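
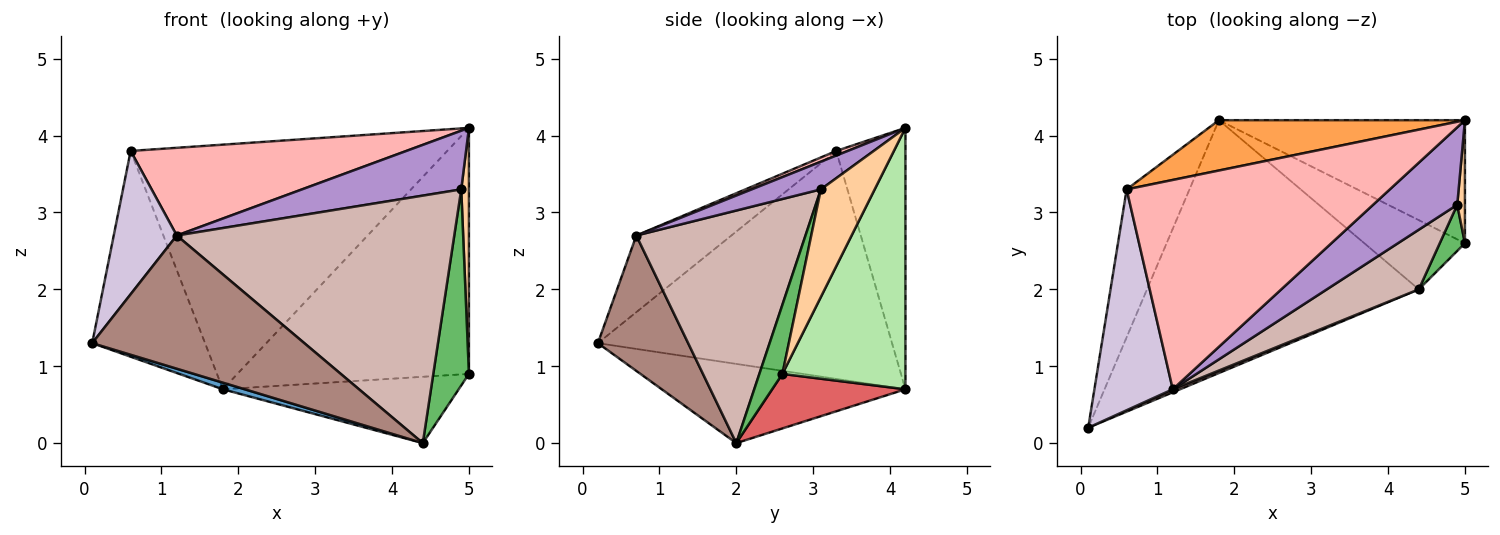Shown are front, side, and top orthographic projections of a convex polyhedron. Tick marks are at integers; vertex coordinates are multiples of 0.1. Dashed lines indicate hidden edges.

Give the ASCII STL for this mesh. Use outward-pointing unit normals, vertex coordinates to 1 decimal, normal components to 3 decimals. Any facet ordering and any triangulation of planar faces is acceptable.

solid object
 facet normal -0.280 -0.025 -0.960
  outer loop
   vertex 4.4 2.0 0.0
   vertex 0.1 0.2 1.3
   vertex 1.8 4.2 0.7
  endloop
 endfacet
 facet normal -0.904 0.347 -0.249
  outer loop
   vertex 0.6 3.3 3.8
   vertex 1.8 4.2 0.7
   vertex 0.1 0.2 1.3
  endloop
 endfacet
 facet normal -0.209 0.958 0.197
  outer loop
   vertex 0.6 3.3 3.8
   vertex 5.0 4.2 4.1
   vertex 1.8 4.2 0.7
  endloop
 endfacet
 facet normal 0.987 -0.141 0.071
  outer loop
   vertex 5.0 2.6 0.9
   vertex 5.0 4.2 4.1
   vertex 4.9 3.1 3.3
  endloop
 endfacet
 facet normal 0.533 -0.824 0.194
  outer loop
   vertex 5.0 2.6 0.9
   vertex 4.9 3.1 3.3
   vertex 4.4 2.0 0.0
  endloop
 endfacet
 facet normal 0.429 0.808 -0.404
  outer loop
   vertex 5.0 2.6 0.9
   vertex 1.8 4.2 0.7
   vertex 5.0 4.2 4.1
  endloop
 endfacet
 facet normal 0.364 0.644 -0.672
  outer loop
   vertex 5.0 2.6 0.9
   vertex 4.4 2.0 0.0
   vertex 1.8 4.2 0.7
  endloop
 endfacet
 facet normal 0.016 -0.386 0.922
  outer loop
   vertex 1.2 0.7 2.7
   vertex 5.0 4.2 4.1
   vertex 0.6 3.3 3.8
  endloop
 endfacet
 facet normal 0.254 -0.584 0.771
  outer loop
   vertex 1.2 0.7 2.7
   vertex 4.9 3.1 3.3
   vertex 5.0 4.2 4.1
  endloop
 endfacet
 facet normal -0.634 -0.421 0.649
  outer loop
   vertex 1.2 0.7 2.7
   vertex 0.6 3.3 3.8
   vertex 0.1 0.2 1.3
  endloop
 endfacet
 facet normal 0.391 -0.920 0.021
  outer loop
   vertex 1.2 0.7 2.7
   vertex 0.1 0.2 1.3
   vertex 4.4 2.0 0.0
  endloop
 endfacet
 facet normal 0.510 -0.836 0.202
  outer loop
   vertex 1.2 0.7 2.7
   vertex 4.4 2.0 0.0
   vertex 4.9 3.1 3.3
  endloop
 endfacet
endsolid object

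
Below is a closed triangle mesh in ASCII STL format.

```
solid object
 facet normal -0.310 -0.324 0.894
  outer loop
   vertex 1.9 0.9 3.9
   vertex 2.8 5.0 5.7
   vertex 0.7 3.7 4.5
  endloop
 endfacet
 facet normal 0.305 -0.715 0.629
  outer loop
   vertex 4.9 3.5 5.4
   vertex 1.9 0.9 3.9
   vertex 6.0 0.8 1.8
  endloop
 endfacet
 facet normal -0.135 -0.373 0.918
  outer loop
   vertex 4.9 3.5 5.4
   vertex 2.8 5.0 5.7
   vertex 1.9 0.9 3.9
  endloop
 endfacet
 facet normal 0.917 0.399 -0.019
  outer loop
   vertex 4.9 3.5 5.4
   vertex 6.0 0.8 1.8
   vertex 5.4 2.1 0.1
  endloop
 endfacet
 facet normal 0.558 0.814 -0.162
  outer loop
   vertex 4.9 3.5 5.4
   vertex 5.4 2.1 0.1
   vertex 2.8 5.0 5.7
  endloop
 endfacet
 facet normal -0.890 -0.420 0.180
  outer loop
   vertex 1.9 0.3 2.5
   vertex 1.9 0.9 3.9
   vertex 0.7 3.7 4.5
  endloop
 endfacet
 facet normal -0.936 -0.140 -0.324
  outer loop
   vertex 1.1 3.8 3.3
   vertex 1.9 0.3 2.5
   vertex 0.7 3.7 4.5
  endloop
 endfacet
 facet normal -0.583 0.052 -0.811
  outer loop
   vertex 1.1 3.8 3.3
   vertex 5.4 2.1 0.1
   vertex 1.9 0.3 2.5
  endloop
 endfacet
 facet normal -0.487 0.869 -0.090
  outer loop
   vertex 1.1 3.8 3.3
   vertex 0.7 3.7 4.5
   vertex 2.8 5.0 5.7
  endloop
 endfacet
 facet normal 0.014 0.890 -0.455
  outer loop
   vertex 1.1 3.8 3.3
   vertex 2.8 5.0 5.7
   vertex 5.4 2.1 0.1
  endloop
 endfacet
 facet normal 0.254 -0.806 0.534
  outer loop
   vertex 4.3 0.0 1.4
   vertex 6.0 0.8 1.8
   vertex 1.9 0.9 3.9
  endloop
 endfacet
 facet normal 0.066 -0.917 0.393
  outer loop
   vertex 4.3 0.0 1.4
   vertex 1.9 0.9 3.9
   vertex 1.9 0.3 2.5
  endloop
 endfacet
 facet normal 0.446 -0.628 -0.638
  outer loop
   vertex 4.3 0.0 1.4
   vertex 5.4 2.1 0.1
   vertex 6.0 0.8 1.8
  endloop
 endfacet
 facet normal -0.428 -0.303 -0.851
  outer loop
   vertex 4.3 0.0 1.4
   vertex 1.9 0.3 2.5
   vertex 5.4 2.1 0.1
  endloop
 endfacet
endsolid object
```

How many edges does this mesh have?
21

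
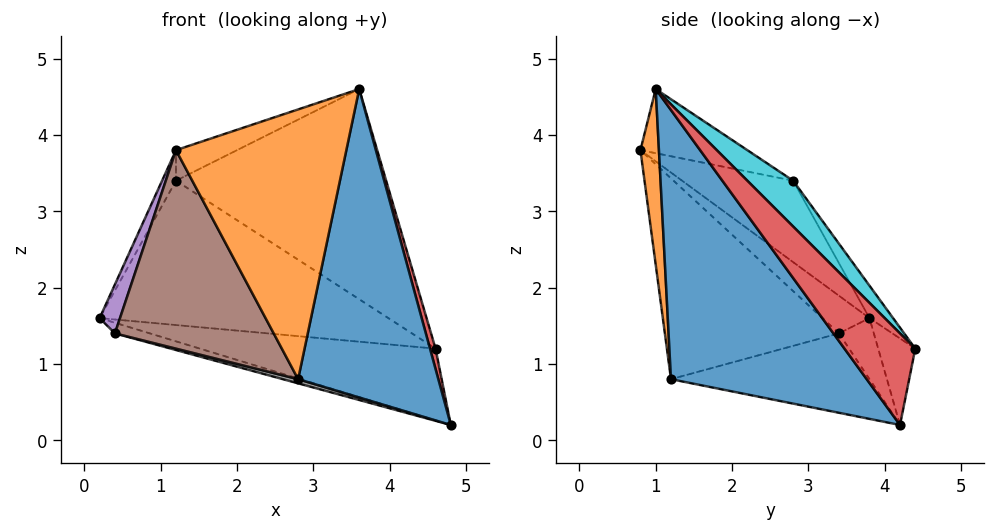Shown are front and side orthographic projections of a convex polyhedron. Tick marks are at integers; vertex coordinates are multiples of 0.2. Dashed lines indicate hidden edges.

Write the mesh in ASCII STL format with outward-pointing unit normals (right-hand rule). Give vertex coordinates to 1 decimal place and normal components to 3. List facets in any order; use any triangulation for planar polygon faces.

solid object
 facet normal 0.797 -0.571 -0.198
  outer loop
   vertex 2.8 1.2 0.8
   vertex 4.8 4.2 0.2
   vertex 3.6 1.0 4.6
  endloop
 endfacet
 facet normal 0.108 -0.991 -0.075
  outer loop
   vertex 2.8 1.2 0.8
   vertex 3.6 1.0 4.6
   vertex 1.2 0.8 3.8
  endloop
 endfacet
 facet normal -0.152 0.963 -0.223
  outer loop
   vertex 4.6 4.4 1.2
   vertex 4.8 4.2 0.2
   vertex 0.2 3.8 1.6
  endloop
 endfacet
 facet normal 0.975 -0.076 0.210
  outer loop
   vertex 4.6 4.4 1.2
   vertex 3.6 1.0 4.6
   vertex 4.8 4.2 0.2
  endloop
 endfacet
 facet normal -0.911 -0.394 -0.123
  outer loop
   vertex 0.4 3.4 1.4
   vertex 1.2 0.8 3.8
   vertex 0.2 3.8 1.6
  endloop
 endfacet
 facet normal -0.665 -0.607 -0.436
  outer loop
   vertex 0.4 3.4 1.4
   vertex 2.8 1.2 0.8
   vertex 1.2 0.8 3.8
  endloop
 endfacet
 facet normal -0.302 0.302 -0.905
  outer loop
   vertex 0.4 3.4 1.4
   vertex 0.2 3.8 1.6
   vertex 4.8 4.2 0.2
  endloop
 endfacet
 facet normal -0.260 -0.020 -0.965
  outer loop
   vertex 0.4 3.4 1.4
   vertex 4.8 4.2 0.2
   vertex 2.8 1.2 0.8
  endloop
 endfacet
 facet normal -0.070 0.855 0.514
  outer loop
   vertex 1.2 2.8 3.4
   vertex 4.6 4.4 1.2
   vertex 0.2 3.8 1.6
  endloop
 endfacet
 facet normal 0.148 0.677 0.721
  outer loop
   vertex 1.2 2.8 3.4
   vertex 3.6 1.0 4.6
   vertex 4.6 4.4 1.2
  endloop
 endfacet
 facet normal -0.843 0.105 0.527
  outer loop
   vertex 1.2 2.8 3.4
   vertex 0.2 3.8 1.6
   vertex 1.2 0.8 3.8
  endloop
 endfacet
 facet normal -0.325 0.185 0.927
  outer loop
   vertex 1.2 2.8 3.4
   vertex 1.2 0.8 3.8
   vertex 3.6 1.0 4.6
  endloop
 endfacet
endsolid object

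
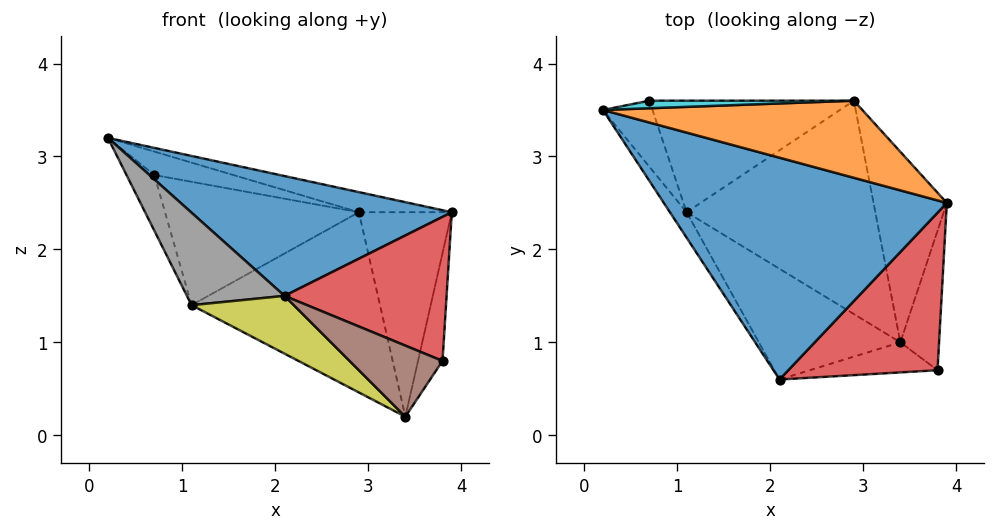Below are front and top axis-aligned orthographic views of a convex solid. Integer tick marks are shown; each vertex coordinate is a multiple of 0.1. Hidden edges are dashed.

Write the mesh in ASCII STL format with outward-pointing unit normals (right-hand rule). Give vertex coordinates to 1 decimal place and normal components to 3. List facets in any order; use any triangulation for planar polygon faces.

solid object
 facet normal 0.062 -0.474 0.878
  outer loop
   vertex 2.1 0.6 1.5
   vertex 3.9 2.5 2.4
   vertex 0.2 3.5 3.2
  endloop
 endfacet
 facet normal 0.267 0.243 0.932
  outer loop
   vertex 2.9 3.6 2.4
   vertex 0.2 3.5 3.2
   vertex 3.9 2.5 2.4
  endloop
 endfacet
 facet normal 0.627 0.570 -0.531
  outer loop
   vertex 2.9 3.6 2.4
   vertex 3.9 2.5 2.4
   vertex 3.4 1.0 0.2
  endloop
 endfacet
 facet normal 0.325 -0.638 0.698
  outer loop
   vertex 3.8 0.7 0.8
   vertex 3.9 2.5 2.4
   vertex 2.1 0.6 1.5
  endloop
 endfacet
 facet normal 0.855 0.318 -0.411
  outer loop
   vertex 3.8 0.7 0.8
   vertex 3.4 1.0 0.2
   vertex 3.9 2.5 2.4
  endloop
 endfacet
 facet normal -0.106 -0.916 -0.387
  outer loop
   vertex 3.8 0.7 0.8
   vertex 2.1 0.6 1.5
   vertex 3.4 1.0 0.2
  endloop
 endfacet
 facet normal -0.006 0.645 -0.764
  outer loop
   vertex 1.1 2.4 1.4
   vertex 2.9 3.6 2.4
   vertex 3.4 1.0 0.2
  endloop
 endfacet
 facet normal -0.863 -0.487 -0.134
  outer loop
   vertex 1.1 2.4 1.4
   vertex 2.1 0.6 1.5
   vertex 0.2 3.5 3.2
  endloop
 endfacet
 facet normal -0.597 -0.371 -0.711
  outer loop
   vertex 1.1 2.4 1.4
   vertex 3.4 1.0 0.2
   vertex 2.1 0.6 1.5
  endloop
 endfacet
 facet normal 0.056 0.950 0.307
  outer loop
   vertex 0.7 3.6 2.8
   vertex 0.2 3.5 3.2
   vertex 2.9 3.6 2.4
  endloop
 endfacet
 facet normal -0.595 0.518 -0.614
  outer loop
   vertex 0.7 3.6 2.8
   vertex 1.1 2.4 1.4
   vertex 0.2 3.5 3.2
  endloop
 endfacet
 facet normal -0.121 0.736 -0.666
  outer loop
   vertex 0.7 3.6 2.8
   vertex 2.9 3.6 2.4
   vertex 1.1 2.4 1.4
  endloop
 endfacet
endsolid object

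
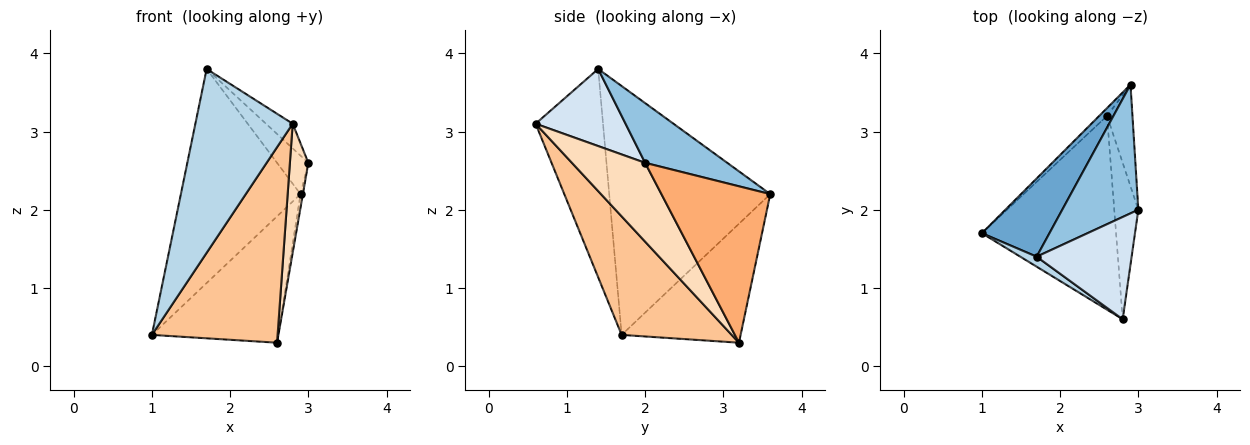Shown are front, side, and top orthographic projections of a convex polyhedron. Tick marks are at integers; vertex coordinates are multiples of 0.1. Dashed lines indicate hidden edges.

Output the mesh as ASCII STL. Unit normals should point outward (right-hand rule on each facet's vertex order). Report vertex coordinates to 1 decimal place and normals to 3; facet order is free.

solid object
 facet normal -0.784 0.583 0.213
  outer loop
   vertex 1.7 1.4 3.8
   vertex 2.9 3.6 2.2
   vertex 1.0 1.7 0.4
  endloop
 endfacet
 facet normal 0.601 0.229 0.766
  outer loop
   vertex 1.7 1.4 3.8
   vertex 3.0 2.0 2.6
   vertex 2.9 3.6 2.2
  endloop
 endfacet
 facet normal -0.569 -0.821 0.045
  outer loop
   vertex 2.8 0.6 3.1
   vertex 1.7 1.4 3.8
   vertex 1.0 1.7 0.4
  endloop
 endfacet
 facet normal 0.619 0.184 0.763
  outer loop
   vertex 2.8 0.6 3.1
   vertex 3.0 2.0 2.6
   vertex 1.7 1.4 3.8
  endloop
 endfacet
 facet normal -0.685 0.727 -0.045
  outer loop
   vertex 2.6 3.2 0.3
   vertex 1.0 1.7 0.4
   vertex 2.9 3.6 2.2
  endloop
 endfacet
 facet normal 0.987 0.022 -0.160
  outer loop
   vertex 2.6 3.2 0.3
   vertex 2.9 3.6 2.2
   vertex 3.0 2.0 2.6
  endloop
 endfacet
 facet normal 0.528 -0.603 -0.598
  outer loop
   vertex 2.6 3.2 0.3
   vertex 2.8 0.6 3.1
   vertex 1.0 1.7 0.4
  endloop
 endfacet
 facet normal 0.930 -0.234 -0.284
  outer loop
   vertex 2.6 3.2 0.3
   vertex 3.0 2.0 2.6
   vertex 2.8 0.6 3.1
  endloop
 endfacet
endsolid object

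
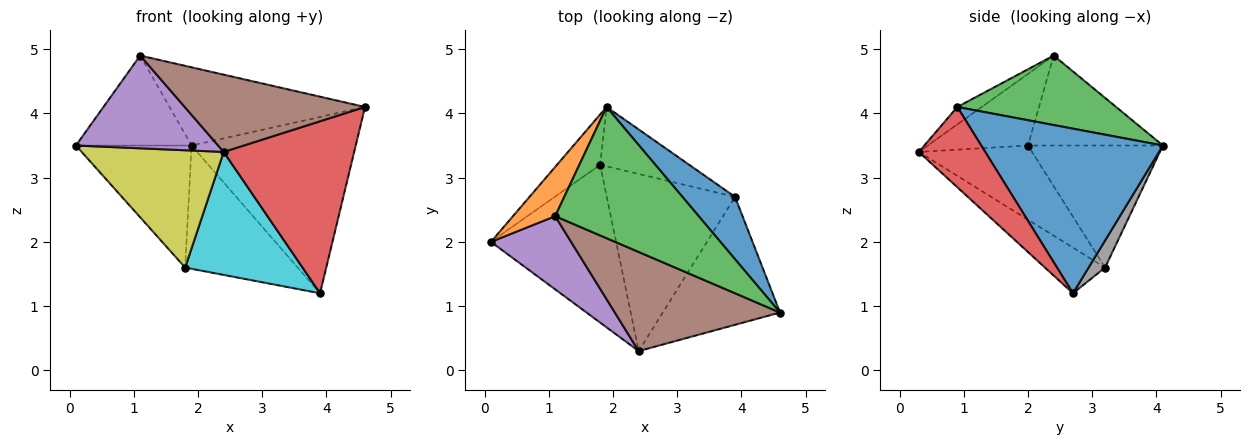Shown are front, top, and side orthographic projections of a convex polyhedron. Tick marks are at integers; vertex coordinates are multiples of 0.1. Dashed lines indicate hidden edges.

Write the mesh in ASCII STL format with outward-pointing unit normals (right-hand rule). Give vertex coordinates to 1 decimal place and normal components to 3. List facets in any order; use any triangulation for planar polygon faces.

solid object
 facet normal 0.722 0.652 0.231
  outer loop
   vertex 3.9 2.7 1.2
   vertex 1.9 4.1 3.5
   vertex 4.6 0.9 4.1
  endloop
 endfacet
 facet normal -0.715 0.613 0.336
  outer loop
   vertex 1.1 2.4 4.9
   vertex 1.9 4.1 3.5
   vertex 0.1 2.0 3.5
  endloop
 endfacet
 facet normal 0.384 0.473 0.793
  outer loop
   vertex 1.1 2.4 4.9
   vertex 4.6 0.9 4.1
   vertex 1.9 4.1 3.5
  endloop
 endfacet
 facet normal 0.378 -0.743 -0.552
  outer loop
   vertex 2.4 0.3 3.4
   vertex 3.9 2.7 1.2
   vertex 4.6 0.9 4.1
  endloop
 endfacet
 facet normal -0.484 -0.687 0.542
  outer loop
   vertex 2.4 0.3 3.4
   vertex 1.1 2.4 4.9
   vertex 0.1 2.0 3.5
  endloop
 endfacet
 facet normal -0.083 -0.613 0.786
  outer loop
   vertex 2.4 0.3 3.4
   vertex 4.6 0.9 4.1
   vertex 1.1 2.4 4.9
  endloop
 endfacet
 facet normal -0.733 0.629 -0.259
  outer loop
   vertex 1.8 3.2 1.6
   vertex 0.1 2.0 3.5
   vertex 1.9 4.1 3.5
  endloop
 endfacet
 facet normal 0.131 0.893 -0.430
  outer loop
   vertex 1.8 3.2 1.6
   vertex 1.9 4.1 3.5
   vertex 3.9 2.7 1.2
  endloop
 endfacet
 facet normal -0.430 -0.539 -0.725
  outer loop
   vertex 1.8 3.2 1.6
   vertex 2.4 0.3 3.4
   vertex 0.1 2.0 3.5
  endloop
 endfacet
 facet normal -0.281 -0.547 -0.788
  outer loop
   vertex 1.8 3.2 1.6
   vertex 3.9 2.7 1.2
   vertex 2.4 0.3 3.4
  endloop
 endfacet
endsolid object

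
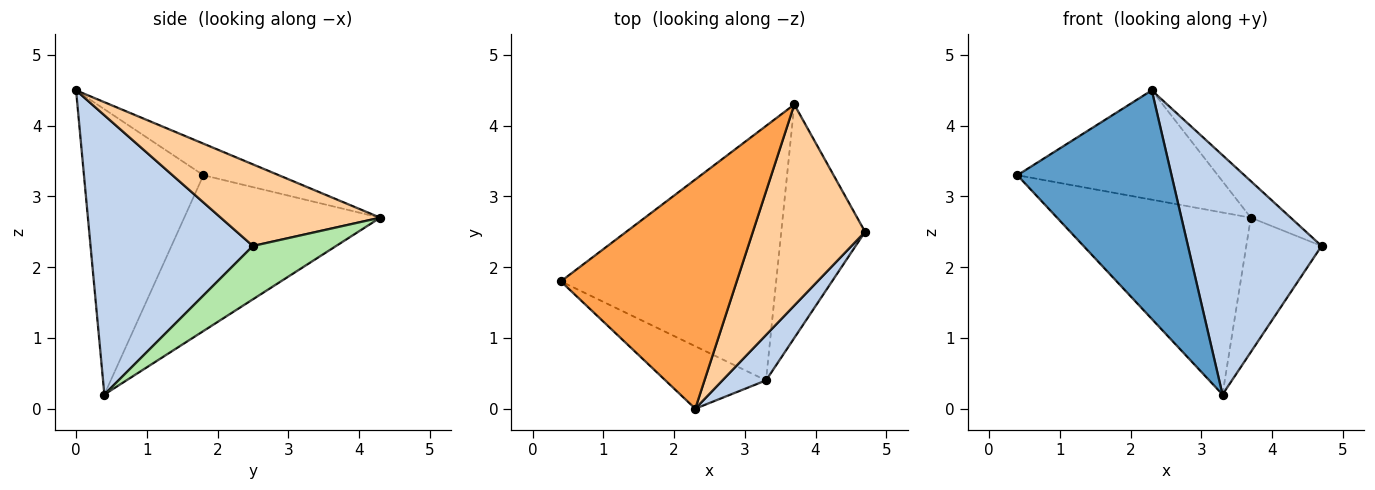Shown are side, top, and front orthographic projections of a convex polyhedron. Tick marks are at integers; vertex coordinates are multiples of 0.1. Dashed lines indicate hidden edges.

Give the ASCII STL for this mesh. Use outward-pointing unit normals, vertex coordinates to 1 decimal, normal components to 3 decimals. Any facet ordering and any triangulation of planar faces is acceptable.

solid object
 facet normal -0.599 -0.773 -0.211
  outer loop
   vertex 3.3 0.4 0.2
   vertex 2.3 0.0 4.5
   vertex 0.4 1.8 3.3
  endloop
 endfacet
 facet normal 0.767 -0.631 0.120
  outer loop
   vertex 3.3 0.4 0.2
   vertex 4.7 2.5 2.3
   vertex 2.3 0.0 4.5
  endloop
 endfacet
 facet normal -0.160 0.425 0.891
  outer loop
   vertex 3.7 4.3 2.7
   vertex 0.4 1.8 3.3
   vertex 2.3 0.0 4.5
  endloop
 endfacet
 facet normal 0.582 0.145 0.800
  outer loop
   vertex 3.7 4.3 2.7
   vertex 2.3 0.0 4.5
   vertex 4.7 2.5 2.3
  endloop
 endfacet
 facet normal -0.507 0.501 -0.701
  outer loop
   vertex 3.7 4.3 2.7
   vertex 3.3 0.4 0.2
   vertex 0.4 1.8 3.3
  endloop
 endfacet
 facet normal 0.483 0.437 -0.759
  outer loop
   vertex 3.7 4.3 2.7
   vertex 4.7 2.5 2.3
   vertex 3.3 0.4 0.2
  endloop
 endfacet
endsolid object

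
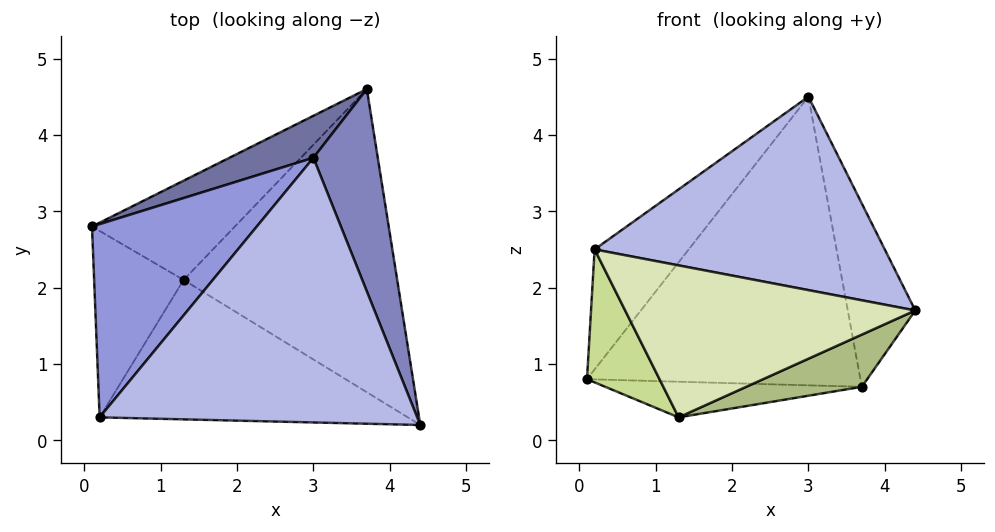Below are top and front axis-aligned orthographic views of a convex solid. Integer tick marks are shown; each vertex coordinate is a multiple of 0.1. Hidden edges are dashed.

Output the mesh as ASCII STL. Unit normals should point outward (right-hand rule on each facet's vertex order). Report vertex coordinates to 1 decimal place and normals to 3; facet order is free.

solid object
 facet normal -0.441 0.888 0.129
  outer loop
   vertex 3.0 3.7 4.5
   vertex 3.7 4.6 0.7
   vertex 0.1 2.8 0.8
  endloop
 endfacet
 facet normal 0.953 0.202 0.224
  outer loop
   vertex 3.0 3.7 4.5
   vertex 4.4 0.2 1.7
   vertex 3.7 4.6 0.7
  endloop
 endfacet
 facet normal -0.780 0.330 0.531
  outer loop
   vertex 0.2 0.3 2.5
   vertex 3.0 3.7 4.5
   vertex 0.1 2.8 0.8
  endloop
 endfacet
 facet normal 0.138 -0.584 0.800
  outer loop
   vertex 0.2 0.3 2.5
   vertex 4.4 0.2 1.7
   vertex 3.0 3.7 4.5
  endloop
 endfacet
 facet normal -0.191 0.332 -0.924
  outer loop
   vertex 1.3 2.1 0.3
   vertex 0.1 2.8 0.8
   vertex 3.7 4.6 0.7
  endloop
 endfacet
 facet normal 0.323 -0.161 -0.933
  outer loop
   vertex 1.3 2.1 0.3
   vertex 3.7 4.6 0.7
   vertex 4.4 0.2 1.7
  endloop
 endfacet
 facet normal -0.561 -0.481 -0.674
  outer loop
   vertex 1.3 2.1 0.3
   vertex 0.2 0.3 2.5
   vertex 0.1 2.8 0.8
  endloop
 endfacet
 facet normal -0.145 -0.729 -0.669
  outer loop
   vertex 1.3 2.1 0.3
   vertex 4.4 0.2 1.7
   vertex 0.2 0.3 2.5
  endloop
 endfacet
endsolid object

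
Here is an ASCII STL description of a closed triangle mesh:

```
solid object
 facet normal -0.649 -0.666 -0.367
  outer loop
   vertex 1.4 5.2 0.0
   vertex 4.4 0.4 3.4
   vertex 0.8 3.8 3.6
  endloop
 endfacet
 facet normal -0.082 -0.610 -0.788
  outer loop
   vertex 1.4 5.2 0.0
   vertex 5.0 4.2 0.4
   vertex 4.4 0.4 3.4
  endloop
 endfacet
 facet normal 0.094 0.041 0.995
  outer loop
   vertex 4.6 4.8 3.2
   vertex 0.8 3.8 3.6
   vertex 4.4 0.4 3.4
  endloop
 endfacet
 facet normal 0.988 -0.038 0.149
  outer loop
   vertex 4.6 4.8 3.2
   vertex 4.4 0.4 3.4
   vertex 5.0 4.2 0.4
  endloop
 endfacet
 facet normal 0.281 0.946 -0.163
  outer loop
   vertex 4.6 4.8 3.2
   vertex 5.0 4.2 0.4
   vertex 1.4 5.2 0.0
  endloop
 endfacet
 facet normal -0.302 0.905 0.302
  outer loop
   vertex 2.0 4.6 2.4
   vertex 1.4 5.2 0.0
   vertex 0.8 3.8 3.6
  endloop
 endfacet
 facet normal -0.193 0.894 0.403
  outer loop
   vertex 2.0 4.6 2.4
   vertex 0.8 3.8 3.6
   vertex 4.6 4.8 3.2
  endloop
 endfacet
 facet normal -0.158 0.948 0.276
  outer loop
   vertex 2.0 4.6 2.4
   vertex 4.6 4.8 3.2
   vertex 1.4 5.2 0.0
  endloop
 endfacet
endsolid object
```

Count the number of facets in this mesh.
8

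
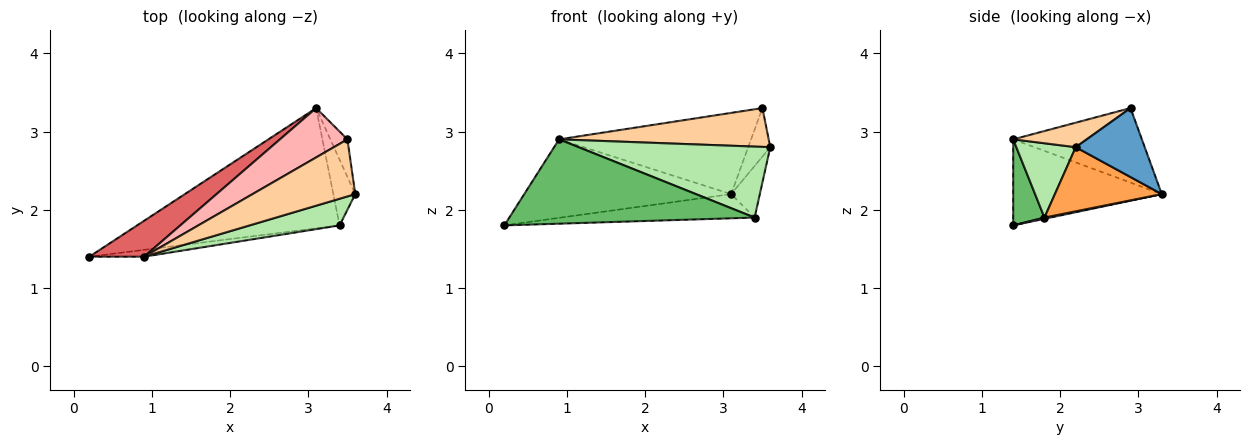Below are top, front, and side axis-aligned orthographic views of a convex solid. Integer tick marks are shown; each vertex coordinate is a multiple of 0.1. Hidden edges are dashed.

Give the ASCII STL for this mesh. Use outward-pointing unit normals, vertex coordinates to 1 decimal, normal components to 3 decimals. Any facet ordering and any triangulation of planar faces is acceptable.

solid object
 facet normal 0.927 0.296 -0.229
  outer loop
   vertex 3.5 2.9 3.3
   vertex 3.6 2.2 2.8
   vertex 3.1 3.3 2.2
  endloop
 endfacet
 facet normal 0.006 0.197 -0.980
  outer loop
   vertex 3.4 1.8 1.9
   vertex 0.2 1.4 1.8
   vertex 3.1 3.3 2.2
  endloop
 endfacet
 facet normal 0.917 0.246 -0.313
  outer loop
   vertex 3.4 1.8 1.9
   vertex 3.1 3.3 2.2
   vertex 3.6 2.2 2.8
  endloop
 endfacet
 facet normal 0.194 -0.552 0.811
  outer loop
   vertex 0.9 1.4 2.9
   vertex 3.6 2.2 2.8
   vertex 3.5 2.9 3.3
  endloop
 endfacet
 facet normal 0.126 -0.989 -0.080
  outer loop
   vertex 0.9 1.4 2.9
   vertex 0.2 1.4 1.8
   vertex 3.4 1.8 1.9
  endloop
 endfacet
 facet normal 0.279 -0.899 0.338
  outer loop
   vertex 0.9 1.4 2.9
   vertex 3.4 1.8 1.9
   vertex 3.6 2.2 2.8
  endloop
 endfacet
 facet normal -0.547 0.761 0.348
  outer loop
   vertex 0.9 1.4 2.9
   vertex 3.1 3.3 2.2
   vertex 0.2 1.4 1.8
  endloop
 endfacet
 facet normal -0.497 0.742 0.450
  outer loop
   vertex 0.9 1.4 2.9
   vertex 3.5 2.9 3.3
   vertex 3.1 3.3 2.2
  endloop
 endfacet
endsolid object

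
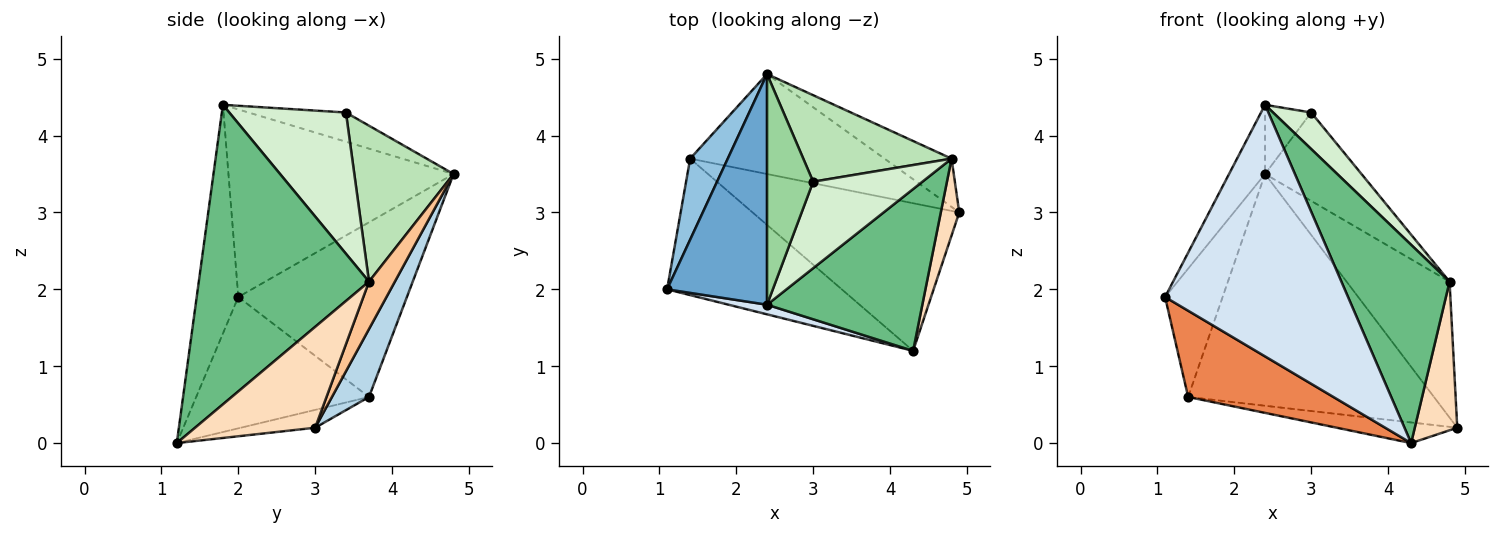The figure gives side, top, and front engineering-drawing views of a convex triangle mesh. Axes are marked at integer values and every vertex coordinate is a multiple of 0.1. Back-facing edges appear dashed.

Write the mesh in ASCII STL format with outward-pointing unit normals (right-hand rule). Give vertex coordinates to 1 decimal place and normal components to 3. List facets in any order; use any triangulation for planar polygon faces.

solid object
 facet normal -0.874 0.140 0.466
  outer loop
   vertex 2.4 1.8 4.4
   vertex 2.4 4.8 3.5
   vertex 1.1 2.0 1.9
  endloop
 endfacet
 facet normal -0.927 0.316 0.200
  outer loop
   vertex 1.4 3.7 0.6
   vertex 1.1 2.0 1.9
   vertex 2.4 4.8 3.5
  endloop
 endfacet
 facet normal 0.137 0.910 -0.392
  outer loop
   vertex 1.4 3.7 0.6
   vertex 2.4 4.8 3.5
   vertex 4.9 3.0 0.2
  endloop
 endfacet
 facet normal -0.222 -0.974 0.037
  outer loop
   vertex 4.3 1.2 0.0
   vertex 2.4 1.8 4.4
   vertex 1.1 2.0 1.9
  endloop
 endfacet
 facet normal -0.536 -0.451 -0.713
  outer loop
   vertex 4.3 1.2 0.0
   vertex 1.1 2.0 1.9
   vertex 1.4 3.7 0.6
  endloop
 endfacet
 facet normal -0.085 0.138 -0.987
  outer loop
   vertex 4.3 1.2 0.0
   vertex 1.4 3.7 0.6
   vertex 4.9 3.0 0.2
  endloop
 endfacet
 facet normal 0.230 0.917 -0.326
  outer loop
   vertex 4.8 3.7 2.1
   vertex 4.9 3.0 0.2
   vertex 2.4 4.8 3.5
  endloop
 endfacet
 facet normal 0.929 -0.329 0.170
  outer loop
   vertex 4.8 3.7 2.1
   vertex 4.3 1.2 0.0
   vertex 4.9 3.0 0.2
  endloop
 endfacet
 facet normal 0.773 -0.491 0.401
  outer loop
   vertex 4.8 3.7 2.1
   vertex 2.4 1.8 4.4
   vertex 4.3 1.2 0.0
  endloop
 endfacet
 facet normal -0.519 0.246 0.819
  outer loop
   vertex 3.0 3.4 4.3
   vertex 2.4 4.8 3.5
   vertex 2.4 1.8 4.4
  endloop
 endfacet
 facet normal 0.593 0.576 0.563
  outer loop
   vertex 3.0 3.4 4.3
   vertex 4.8 3.7 2.1
   vertex 2.4 4.8 3.5
  endloop
 endfacet
 facet normal 0.766 -0.250 0.592
  outer loop
   vertex 3.0 3.4 4.3
   vertex 2.4 1.8 4.4
   vertex 4.8 3.7 2.1
  endloop
 endfacet
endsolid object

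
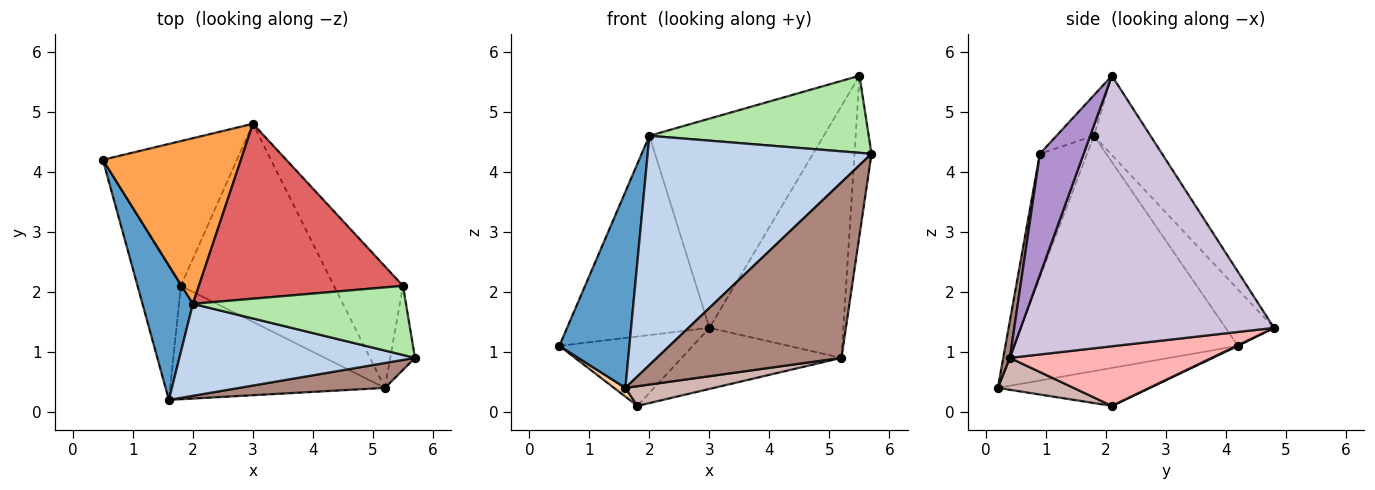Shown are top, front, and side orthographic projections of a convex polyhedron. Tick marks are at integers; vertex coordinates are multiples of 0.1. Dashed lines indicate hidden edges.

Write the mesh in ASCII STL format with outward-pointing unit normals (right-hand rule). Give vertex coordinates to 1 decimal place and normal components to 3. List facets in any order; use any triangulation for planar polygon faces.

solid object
 facet normal -0.935 -0.292 0.200
  outer loop
   vertex 2.0 1.8 4.6
   vertex 0.5 4.2 1.1
   vertex 1.6 0.2 0.4
  endloop
 endfacet
 facet normal -0.192 -0.911 0.365
  outer loop
   vertex 2.0 1.8 4.6
   vertex 1.6 0.2 0.4
   vertex 5.7 0.9 4.3
  endloop
 endfacet
 facet normal -0.253 0.744 0.619
  outer loop
   vertex 2.0 1.8 4.6
   vertex 3.0 4.8 1.4
   vertex 0.5 4.2 1.1
  endloop
 endfacet
 facet normal -0.658 -0.049 -0.751
  outer loop
   vertex 1.8 2.1 0.1
   vertex 1.6 0.2 0.4
   vertex 0.5 4.2 1.1
  endloop
 endfacet
 facet normal 0.004 0.432 -0.902
  outer loop
   vertex 1.8 2.1 0.1
   vertex 0.5 4.2 1.1
   vertex 3.0 4.8 1.4
  endloop
 endfacet
 facet normal -0.126 -0.739 0.662
  outer loop
   vertex 5.5 2.1 5.6
   vertex 2.0 1.8 4.6
   vertex 5.7 0.9 4.3
  endloop
 endfacet
 facet normal -0.242 0.744 0.622
  outer loop
   vertex 5.5 2.1 5.6
   vertex 3.0 4.8 1.4
   vertex 2.0 1.8 4.6
  endloop
 endfacet
 facet normal 0.349 0.276 -0.896
  outer loop
   vertex 5.2 0.4 0.9
   vertex 1.8 2.1 0.1
   vertex 3.0 4.8 1.4
  endloop
 endfacet
 facet normal 0.916 0.355 -0.187
  outer loop
   vertex 5.2 0.4 0.9
   vertex 5.5 2.1 5.6
   vertex 5.7 0.9 4.3
  endloop
 endfacet
 facet normal 0.862 0.456 -0.220
  outer loop
   vertex 5.2 0.4 0.9
   vertex 3.0 4.8 1.4
   vertex 5.5 2.1 5.6
  endloop
 endfacet
 facet normal 0.035 -0.989 0.140
  outer loop
   vertex 5.2 0.4 0.9
   vertex 5.7 0.9 4.3
   vertex 1.6 0.2 0.4
  endloop
 endfacet
 facet normal 0.145 -0.169 -0.975
  outer loop
   vertex 5.2 0.4 0.9
   vertex 1.6 0.2 0.4
   vertex 1.8 2.1 0.1
  endloop
 endfacet
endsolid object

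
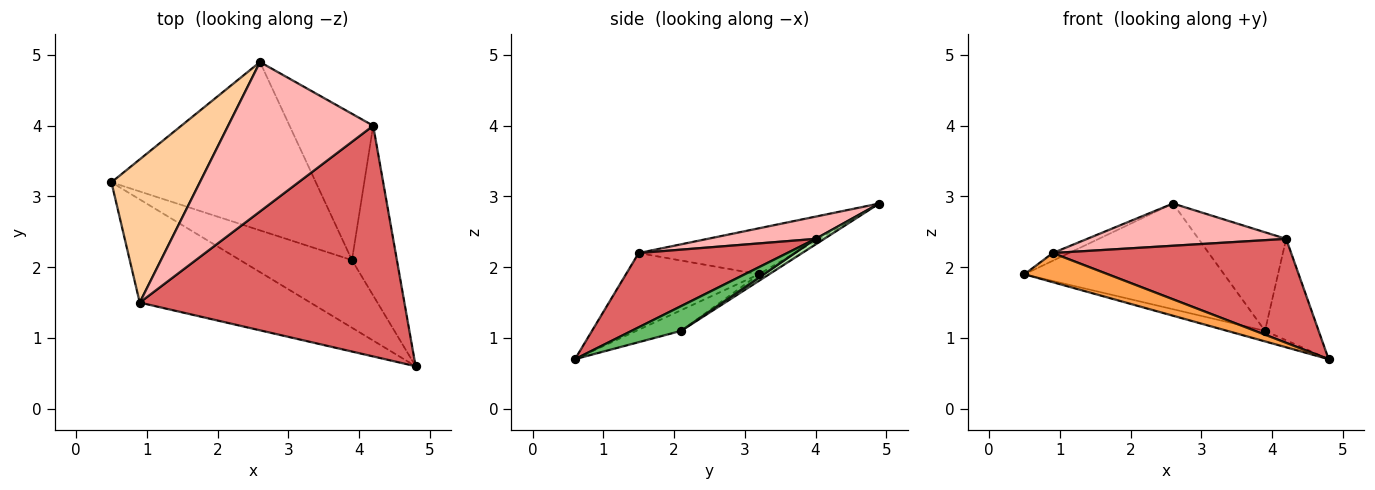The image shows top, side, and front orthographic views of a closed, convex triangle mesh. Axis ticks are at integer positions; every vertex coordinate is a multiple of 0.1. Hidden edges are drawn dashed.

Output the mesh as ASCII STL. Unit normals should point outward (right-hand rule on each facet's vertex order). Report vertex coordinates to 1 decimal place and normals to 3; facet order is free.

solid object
 facet normal -0.180 0.151 -0.972
  outer loop
   vertex 3.9 2.1 1.1
   vertex 4.8 0.6 0.7
   vertex 0.5 3.2 1.9
  endloop
 endfacet
 facet normal -0.027 0.532 -0.847
  outer loop
   vertex 3.9 2.1 1.1
   vertex 0.5 3.2 1.9
   vertex 2.6 4.9 2.9
  endloop
 endfacet
 facet normal -0.397 -0.249 -0.883
  outer loop
   vertex 0.9 1.5 2.2
   vertex 0.5 3.2 1.9
   vertex 4.8 0.6 0.7
  endloop
 endfacet
 facet normal -0.461 0.048 0.886
  outer loop
   vertex 0.9 1.5 2.2
   vertex 2.6 4.9 2.9
   vertex 0.5 3.2 1.9
  endloop
 endfacet
 facet normal 0.428 0.464 -0.776
  outer loop
   vertex 4.2 4.0 2.4
   vertex 4.8 0.6 0.7
   vertex 3.9 2.1 1.1
  endloop
 endfacet
 facet normal 0.055 0.558 -0.828
  outer loop
   vertex 4.2 4.0 2.4
   vertex 3.9 2.1 1.1
   vertex 2.6 4.9 2.9
  endloop
 endfacet
 facet normal 0.248 -0.398 0.883
  outer loop
   vertex 4.2 4.0 2.4
   vertex 0.9 1.5 2.2
   vertex 4.8 0.6 0.7
  endloop
 endfacet
 facet normal 0.146 -0.269 0.952
  outer loop
   vertex 4.2 4.0 2.4
   vertex 2.6 4.9 2.9
   vertex 0.9 1.5 2.2
  endloop
 endfacet
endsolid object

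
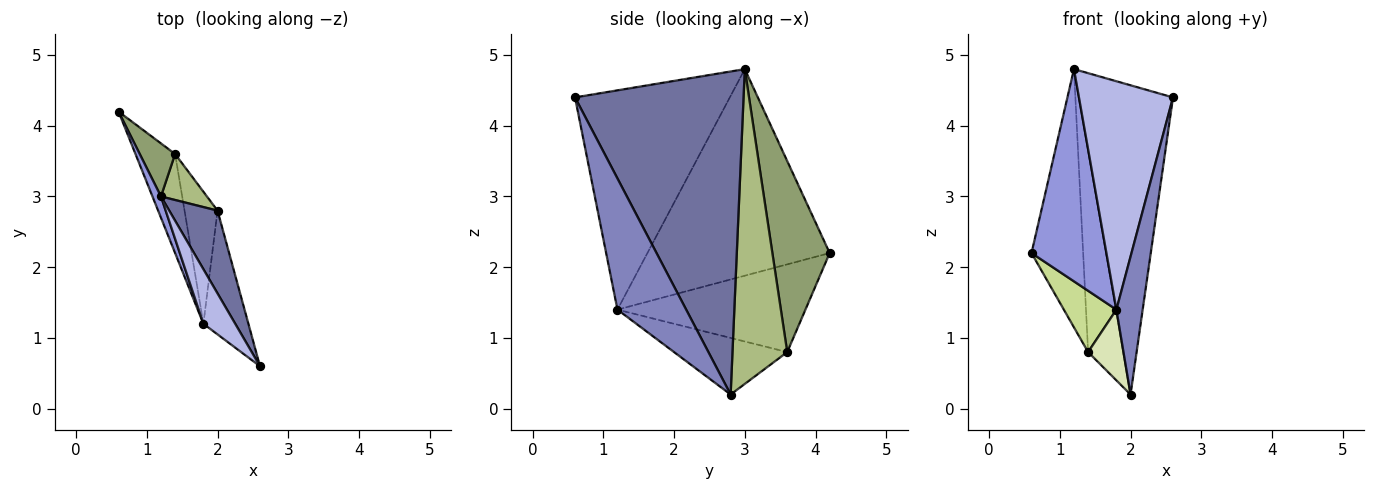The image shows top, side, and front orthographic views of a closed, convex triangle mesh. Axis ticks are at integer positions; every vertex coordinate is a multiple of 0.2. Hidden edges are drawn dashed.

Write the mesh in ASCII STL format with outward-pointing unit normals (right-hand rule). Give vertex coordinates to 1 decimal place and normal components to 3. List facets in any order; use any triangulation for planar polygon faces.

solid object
 facet normal 0.866 0.483 0.130
  outer loop
   vertex 1.2 3.0 4.8
   vertex 2.6 0.6 4.4
   vertex 2.0 2.8 0.2
  endloop
 endfacet
 facet normal 0.889 -0.340 -0.305
  outer loop
   vertex 1.8 1.2 1.4
   vertex 2.0 2.8 0.2
   vertex 2.6 0.6 4.4
  endloop
 endfacet
 facet normal -0.924 -0.380 0.038
  outer loop
   vertex 1.8 1.2 1.4
   vertex 1.2 3.0 4.8
   vertex 0.6 4.2 2.2
  endloop
 endfacet
 facet normal -0.848 -0.515 0.123
  outer loop
   vertex 1.8 1.2 1.4
   vertex 2.6 0.6 4.4
   vertex 1.2 3.0 4.8
  endloop
 endfacet
 facet normal 0.736 0.663 0.136
  outer loop
   vertex 1.4 3.6 0.8
   vertex 0.6 4.2 2.2
   vertex 1.2 3.0 4.8
  endloop
 endfacet
 facet normal 0.836 0.535 0.122
  outer loop
   vertex 1.4 3.6 0.8
   vertex 1.2 3.0 4.8
   vertex 2.0 2.8 0.2
  endloop
 endfacet
 facet normal -0.883 -0.247 -0.399
  outer loop
   vertex 1.4 3.6 0.8
   vertex 1.8 1.2 1.4
   vertex 0.6 4.2 2.2
  endloop
 endfacet
 facet normal -0.834 -0.261 -0.486
  outer loop
   vertex 1.4 3.6 0.8
   vertex 2.0 2.8 0.2
   vertex 1.8 1.2 1.4
  endloop
 endfacet
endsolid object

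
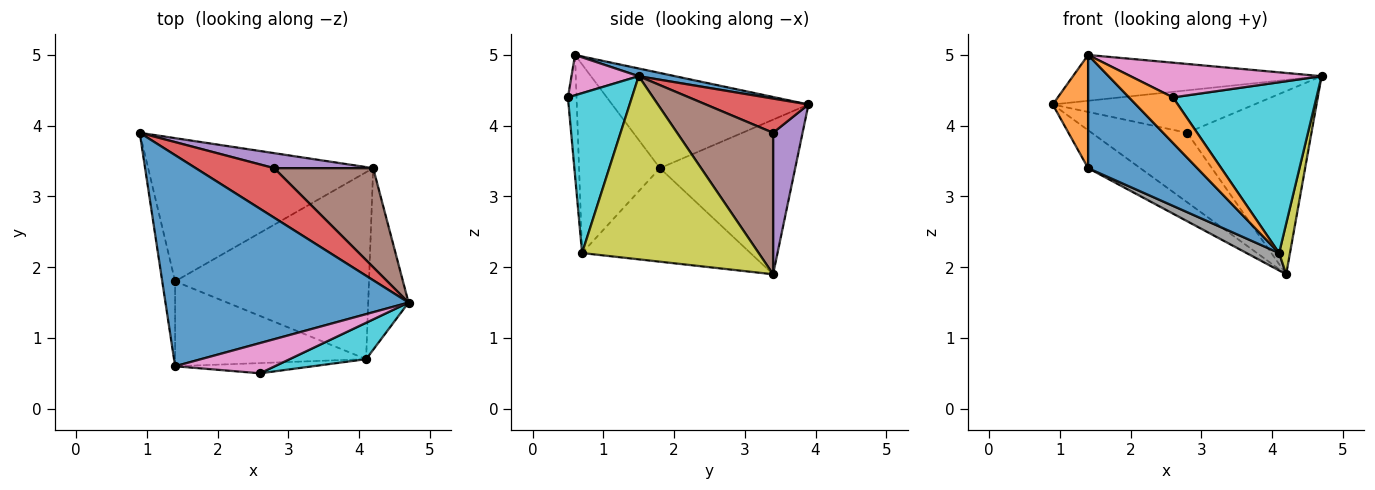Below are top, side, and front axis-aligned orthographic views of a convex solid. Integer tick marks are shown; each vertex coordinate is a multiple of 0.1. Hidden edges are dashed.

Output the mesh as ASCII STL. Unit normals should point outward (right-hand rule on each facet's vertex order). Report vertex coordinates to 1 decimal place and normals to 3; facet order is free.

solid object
 facet normal 0.031 0.212 0.977
  outer loop
   vertex 1.4 0.6 5.0
   vertex 4.7 1.5 4.7
   vertex 0.9 3.9 4.3
  endloop
 endfacet
 facet normal -0.976 -0.176 -0.132
  outer loop
   vertex 1.4 1.8 3.4
   vertex 1.4 0.6 5.0
   vertex 0.9 3.9 4.3
  endloop
 endfacet
 facet normal -0.553 0.213 -0.805
  outer loop
   vertex 1.4 1.8 3.4
   vertex 0.9 3.9 4.3
   vertex 4.2 3.4 1.9
  endloop
 endfacet
 facet normal 0.314 0.618 0.721
  outer loop
   vertex 2.8 3.4 3.9
   vertex 0.9 3.9 4.3
   vertex 4.7 1.5 4.7
  endloop
 endfacet
 facet normal 0.289 0.936 0.202
  outer loop
   vertex 2.8 3.4 3.9
   vertex 4.2 3.4 1.9
   vertex 0.9 3.9 4.3
  endloop
 endfacet
 facet normal 0.562 0.728 0.393
  outer loop
   vertex 2.8 3.4 3.9
   vertex 4.7 1.5 4.7
   vertex 4.2 3.4 1.9
  endloop
 endfacet
 facet normal 0.257 -0.729 0.635
  outer loop
   vertex 2.6 0.5 4.4
   vertex 4.7 1.5 4.7
   vertex 1.4 0.6 5.0
  endloop
 endfacet
 facet normal -0.433 -0.084 -0.898
  outer loop
   vertex 4.1 0.7 2.2
   vertex 1.4 1.8 3.4
   vertex 4.2 3.4 1.9
  endloop
 endfacet
 facet normal 0.975 -0.060 -0.215
  outer loop
   vertex 4.1 0.7 2.2
   vertex 4.2 3.4 1.9
   vertex 4.7 1.5 4.7
  endloop
 endfacet
 facet normal 0.400 -0.897 0.191
  outer loop
   vertex 4.1 0.7 2.2
   vertex 4.7 1.5 4.7
   vertex 2.6 0.5 4.4
  endloop
 endfacet
 facet normal -0.510 -0.688 -0.516
  outer loop
   vertex 4.1 0.7 2.2
   vertex 1.4 0.6 5.0
   vertex 1.4 1.8 3.4
  endloop
 endfacet
 facet normal -0.187 -0.959 -0.215
  outer loop
   vertex 4.1 0.7 2.2
   vertex 2.6 0.5 4.4
   vertex 1.4 0.6 5.0
  endloop
 endfacet
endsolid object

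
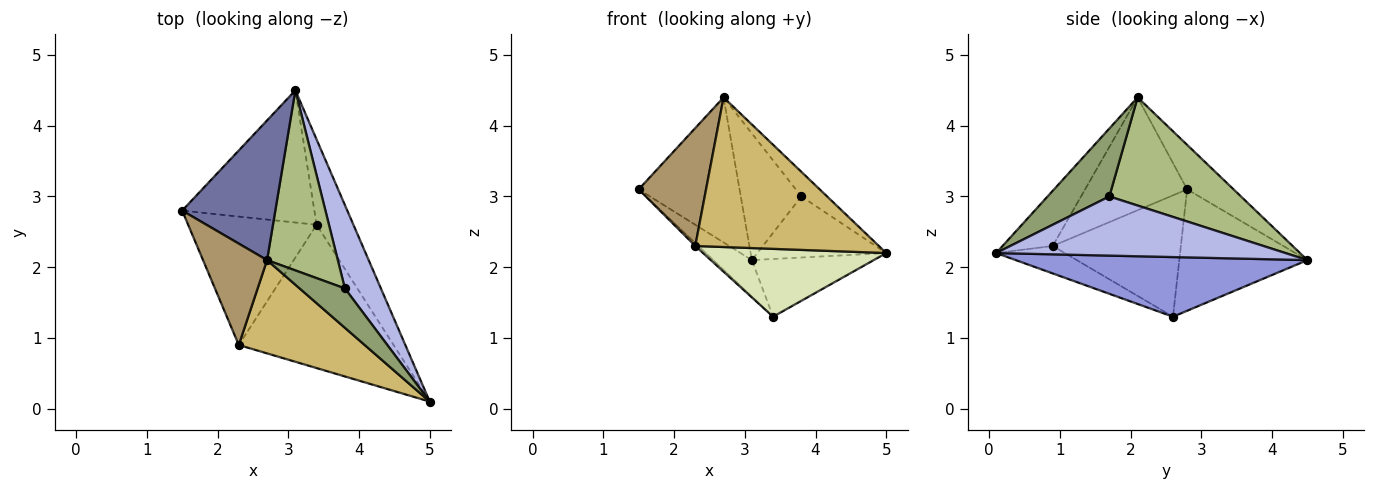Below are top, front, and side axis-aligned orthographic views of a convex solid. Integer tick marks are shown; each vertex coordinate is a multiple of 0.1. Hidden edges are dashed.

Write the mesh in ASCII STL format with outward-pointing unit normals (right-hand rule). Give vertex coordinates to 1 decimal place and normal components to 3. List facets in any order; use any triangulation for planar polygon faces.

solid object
 facet normal -0.315 0.684 0.659
  outer loop
   vertex 2.7 2.1 4.4
   vertex 3.1 4.5 2.1
   vertex 1.5 2.8 3.1
  endloop
 endfacet
 facet normal -0.663 0.199 -0.722
  outer loop
   vertex 3.4 2.6 1.3
   vertex 1.5 2.8 3.1
   vertex 3.1 4.5 2.1
  endloop
 endfacet
 facet normal 0.802 0.335 -0.495
  outer loop
   vertex 3.4 2.6 1.3
   vertex 3.1 4.5 2.1
   vertex 5.0 0.1 2.2
  endloop
 endfacet
 facet normal 0.798 0.356 0.486
  outer loop
   vertex 3.8 1.7 3.0
   vertex 5.0 0.1 2.2
   vertex 3.1 4.5 2.1
  endloop
 endfacet
 facet normal 0.786 0.328 0.524
  outer loop
   vertex 3.8 1.7 3.0
   vertex 2.7 2.1 4.4
   vertex 5.0 0.1 2.2
  endloop
 endfacet
 facet normal 0.781 0.359 0.511
  outer loop
   vertex 3.8 1.7 3.0
   vertex 3.1 4.5 2.1
   vertex 2.7 2.1 4.4
  endloop
 endfacet
 facet normal -0.687 0.017 -0.727
  outer loop
   vertex 2.3 0.9 2.3
   vertex 1.5 2.8 3.1
   vertex 3.4 2.6 1.3
  endloop
 endfacet
 facet normal -0.158 -0.423 -0.892
  outer loop
   vertex 2.3 0.9 2.3
   vertex 3.4 2.6 1.3
   vertex 5.0 0.1 2.2
  endloop
 endfacet
 facet normal -0.754 -0.498 0.428
  outer loop
   vertex 2.3 0.9 2.3
   vertex 2.7 2.1 4.4
   vertex 1.5 2.8 3.1
  endloop
 endfacet
 facet normal -0.226 -0.827 0.515
  outer loop
   vertex 2.3 0.9 2.3
   vertex 5.0 0.1 2.2
   vertex 2.7 2.1 4.4
  endloop
 endfacet
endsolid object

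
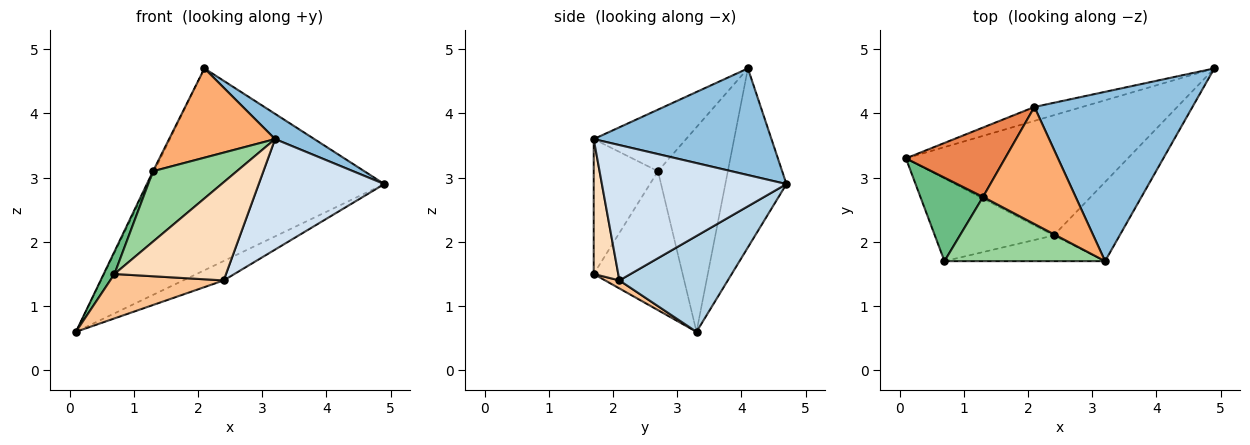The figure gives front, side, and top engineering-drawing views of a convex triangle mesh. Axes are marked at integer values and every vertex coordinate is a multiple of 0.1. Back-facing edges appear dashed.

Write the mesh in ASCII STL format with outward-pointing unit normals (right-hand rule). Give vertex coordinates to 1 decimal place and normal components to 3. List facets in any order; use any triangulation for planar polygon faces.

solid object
 facet normal -0.250 0.966 -0.067
  outer loop
   vertex 2.1 4.1 4.7
   vertex 4.9 4.7 2.9
   vertex 0.1 3.3 0.6
  endloop
 endfacet
 facet normal 0.555 -0.123 0.823
  outer loop
   vertex 2.1 4.1 4.7
   vertex 3.2 1.7 3.6
   vertex 4.9 4.7 2.9
  endloop
 endfacet
 facet normal 0.392 0.147 -0.908
  outer loop
   vertex 2.4 2.1 1.4
   vertex 0.1 3.3 0.6
   vertex 4.9 4.7 2.9
  endloop
 endfacet
 facet normal 0.767 -0.522 -0.374
  outer loop
   vertex 2.4 2.1 1.4
   vertex 4.9 4.7 2.9
   vertex 3.2 1.7 3.6
  endloop
 endfacet
 facet normal -0.900 0.016 0.436
  outer loop
   vertex 1.3 2.7 3.1
   vertex 2.1 4.1 4.7
   vertex 0.1 3.3 0.6
  endloop
 endfacet
 facet normal -0.467 -0.536 0.703
  outer loop
   vertex 1.3 2.7 3.1
   vertex 3.2 1.7 3.6
   vertex 2.1 4.1 4.7
  endloop
 endfacet
 facet normal 0.059 -0.472 -0.879
  outer loop
   vertex 0.7 1.7 1.5
   vertex 0.1 3.3 0.6
   vertex 2.4 2.1 1.4
  endloop
 endfacet
 facet normal 0.208 -0.946 -0.248
  outer loop
   vertex 0.7 1.7 1.5
   vertex 2.4 2.1 1.4
   vertex 3.2 1.7 3.6
  endloop
 endfacet
 facet normal -0.906 -0.110 0.409
  outer loop
   vertex 0.7 1.7 1.5
   vertex 1.3 2.7 3.1
   vertex 0.1 3.3 0.6
  endloop
 endfacet
 facet normal -0.493 -0.643 0.587
  outer loop
   vertex 0.7 1.7 1.5
   vertex 3.2 1.7 3.6
   vertex 1.3 2.7 3.1
  endloop
 endfacet
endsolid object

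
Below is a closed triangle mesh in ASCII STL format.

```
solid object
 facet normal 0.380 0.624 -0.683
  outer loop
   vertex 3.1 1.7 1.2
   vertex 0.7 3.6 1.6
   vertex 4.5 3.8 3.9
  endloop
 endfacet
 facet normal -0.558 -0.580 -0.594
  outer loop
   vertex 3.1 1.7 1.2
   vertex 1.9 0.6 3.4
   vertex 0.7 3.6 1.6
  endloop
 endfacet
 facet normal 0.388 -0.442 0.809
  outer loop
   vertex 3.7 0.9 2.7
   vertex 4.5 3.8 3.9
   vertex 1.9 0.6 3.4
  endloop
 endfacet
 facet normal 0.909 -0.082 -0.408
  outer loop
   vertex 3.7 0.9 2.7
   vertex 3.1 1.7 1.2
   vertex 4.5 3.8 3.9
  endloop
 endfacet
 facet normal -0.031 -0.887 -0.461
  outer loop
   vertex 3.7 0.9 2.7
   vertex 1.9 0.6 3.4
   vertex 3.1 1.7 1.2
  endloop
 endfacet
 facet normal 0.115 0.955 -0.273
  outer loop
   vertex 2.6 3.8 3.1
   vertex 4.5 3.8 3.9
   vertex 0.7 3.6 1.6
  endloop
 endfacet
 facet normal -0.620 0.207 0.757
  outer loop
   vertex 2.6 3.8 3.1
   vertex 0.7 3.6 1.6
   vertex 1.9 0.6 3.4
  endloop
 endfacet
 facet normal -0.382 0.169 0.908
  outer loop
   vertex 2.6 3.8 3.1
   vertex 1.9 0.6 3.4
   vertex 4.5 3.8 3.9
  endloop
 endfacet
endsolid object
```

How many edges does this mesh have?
12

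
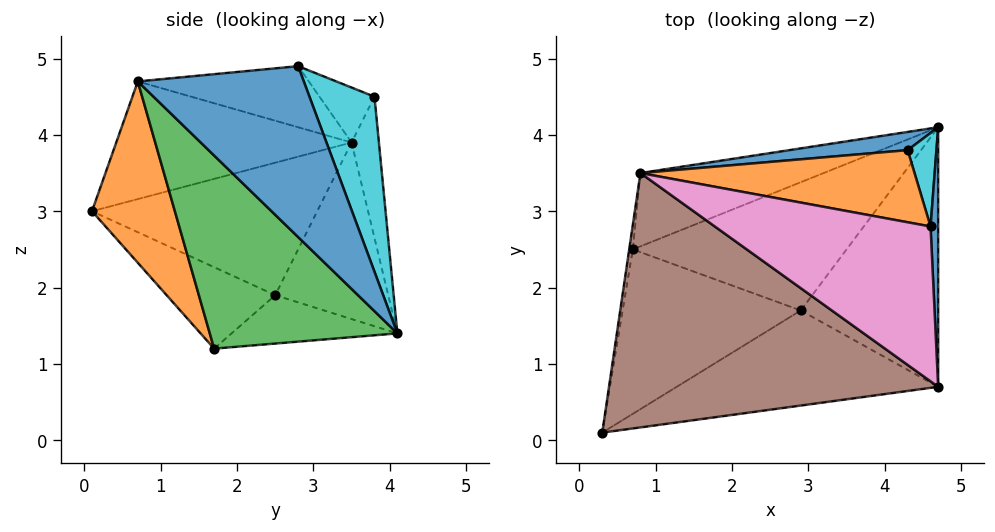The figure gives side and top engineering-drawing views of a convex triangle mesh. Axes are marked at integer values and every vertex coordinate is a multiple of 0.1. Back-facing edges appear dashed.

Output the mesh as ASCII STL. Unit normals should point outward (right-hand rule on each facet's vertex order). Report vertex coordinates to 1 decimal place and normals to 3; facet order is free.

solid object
 facet normal 0.998 0.043 0.045
  outer loop
   vertex 4.6 2.8 4.9
   vertex 4.7 0.7 4.7
   vertex 4.7 4.1 1.4
  endloop
 endfacet
 facet normal 0.271 -0.880 -0.391
  outer loop
   vertex 2.9 1.7 1.2
   vertex 4.7 0.7 4.7
   vertex 0.3 0.1 3.0
  endloop
 endfacet
 facet normal 0.710 -0.490 -0.505
  outer loop
   vertex 2.9 1.7 1.2
   vertex 4.7 4.1 1.4
   vertex 4.7 0.7 4.7
  endloop
 endfacet
 facet normal -0.393 -0.328 -0.859
  outer loop
   vertex 2.9 1.7 1.2
   vertex 0.3 0.1 3.0
   vertex 0.7 2.5 1.9
  endloop
 endfacet
 facet normal -0.214 0.240 -0.947
  outer loop
   vertex 2.9 1.7 1.2
   vertex 0.7 2.5 1.9
   vertex 4.7 4.1 1.4
  endloop
 endfacet
 facet normal -0.330 -0.196 0.923
  outer loop
   vertex 0.8 3.5 3.9
   vertex 0.3 0.1 3.0
   vertex 4.7 0.7 4.7
  endloop
 endfacet
 facet normal -0.271 -0.104 0.957
  outer loop
   vertex 0.8 3.5 3.9
   vertex 4.7 0.7 4.7
   vertex 4.6 2.8 4.9
  endloop
 endfacet
 facet normal -0.988 0.152 -0.027
  outer loop
   vertex 0.8 3.5 3.9
   vertex 0.7 2.5 1.9
   vertex 0.3 0.1 3.0
  endloop
 endfacet
 facet normal -0.383 0.834 -0.398
  outer loop
   vertex 0.8 3.5 3.9
   vertex 4.7 4.1 1.4
   vertex 0.7 2.5 1.9
  endloop
 endfacet
 facet normal 0.928 0.339 0.153
  outer loop
   vertex 4.3 3.8 4.5
   vertex 4.6 2.8 4.9
   vertex 4.7 4.1 1.4
  endloop
 endfacet
 facet normal -0.099 0.992 0.083
  outer loop
   vertex 4.3 3.8 4.5
   vertex 4.7 4.1 1.4
   vertex 0.8 3.5 3.9
  endloop
 endfacet
 facet normal -0.187 0.316 0.930
  outer loop
   vertex 4.3 3.8 4.5
   vertex 0.8 3.5 3.9
   vertex 4.6 2.8 4.9
  endloop
 endfacet
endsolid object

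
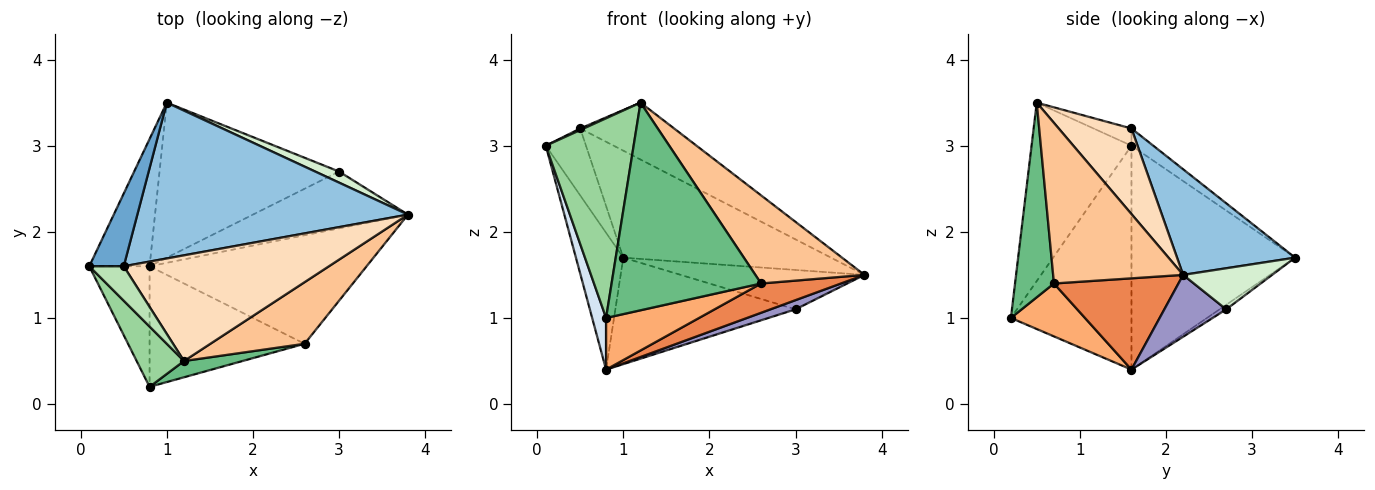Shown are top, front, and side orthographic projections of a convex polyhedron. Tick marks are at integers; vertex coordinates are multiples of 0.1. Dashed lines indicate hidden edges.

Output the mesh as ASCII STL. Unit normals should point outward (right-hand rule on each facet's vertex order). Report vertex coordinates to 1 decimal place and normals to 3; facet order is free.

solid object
 facet normal -0.345 0.636 0.690
  outer loop
   vertex 0.5 1.6 3.2
   vertex 1.0 3.5 1.7
   vertex 0.1 1.6 3.0
  endloop
 endfacet
 facet normal 0.306 0.539 0.785
  outer loop
   vertex 0.5 1.6 3.2
   vertex 3.8 2.2 1.5
   vertex 1.0 3.5 1.7
  endloop
 endfacet
 facet normal -0.930 0.269 -0.250
  outer loop
   vertex 0.8 1.6 0.4
   vertex 0.1 1.6 3.0
   vertex 1.0 3.5 1.7
  endloop
 endfacet
 facet normal -0.960 -0.111 -0.258
  outer loop
   vertex 0.8 1.6 0.4
   vertex 0.8 0.2 1.0
   vertex 0.1 1.6 3.0
  endloop
 endfacet
 facet normal 0.376 -0.241 -0.895
  outer loop
   vertex 0.8 1.6 0.4
   vertex 3.8 2.2 1.5
   vertex 2.6 0.7 1.4
  endloop
 endfacet
 facet normal 0.299 -0.376 -0.877
  outer loop
   vertex 0.8 1.6 0.4
   vertex 2.6 0.7 1.4
   vertex 0.8 0.2 1.0
  endloop
 endfacet
 facet normal 0.699 -0.586 0.410
  outer loop
   vertex 1.2 0.5 3.5
   vertex 2.6 0.7 1.4
   vertex 3.8 2.2 1.5
  endloop
 endfacet
 facet normal 0.345 0.445 0.827
  outer loop
   vertex 1.2 0.5 3.5
   vertex 3.8 2.2 1.5
   vertex 0.5 1.6 3.2
  endloop
 endfacet
 facet normal 0.251 -0.965 0.076
  outer loop
   vertex 1.2 0.5 3.5
   vertex 0.8 0.2 1.0
   vertex 2.6 0.7 1.4
  endloop
 endfacet
 facet normal -0.736 -0.648 0.196
  outer loop
   vertex 1.2 0.5 3.5
   vertex 0.1 1.6 3.0
   vertex 0.8 0.2 1.0
  endloop
 endfacet
 facet normal -0.447 -0.041 0.894
  outer loop
   vertex 1.2 0.5 3.5
   vertex 0.5 1.6 3.2
   vertex 0.1 1.6 3.0
  endloop
 endfacet
 facet normal 0.423 0.872 0.245
  outer loop
   vertex 3.0 2.7 1.1
   vertex 1.0 3.5 1.7
   vertex 3.8 2.2 1.5
  endloop
 endfacet
 facet normal 0.366 -0.148 -0.919
  outer loop
   vertex 3.0 2.7 1.1
   vertex 3.8 2.2 1.5
   vertex 0.8 1.6 0.4
  endloop
 endfacet
 facet normal -0.021 0.566 -0.824
  outer loop
   vertex 3.0 2.7 1.1
   vertex 0.8 1.6 0.4
   vertex 1.0 3.5 1.7
  endloop
 endfacet
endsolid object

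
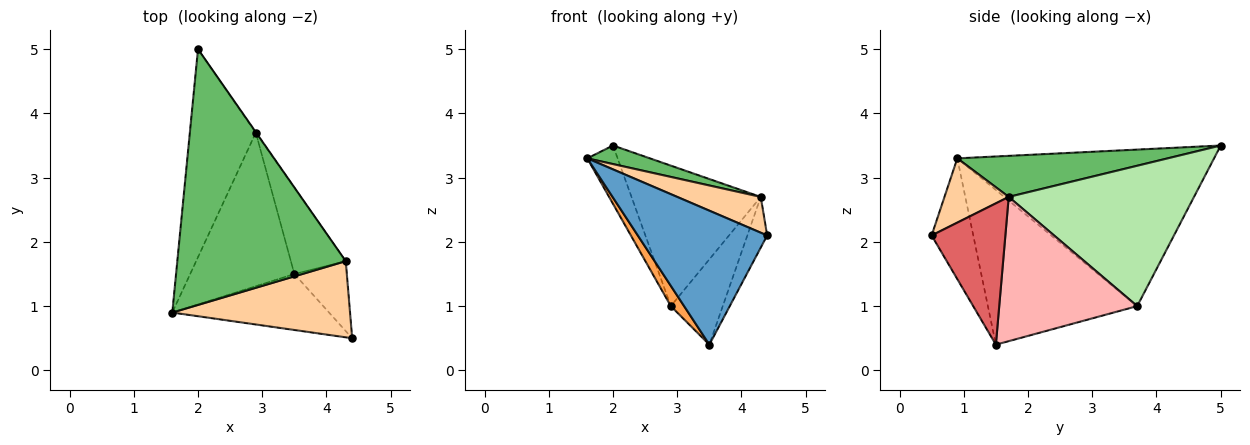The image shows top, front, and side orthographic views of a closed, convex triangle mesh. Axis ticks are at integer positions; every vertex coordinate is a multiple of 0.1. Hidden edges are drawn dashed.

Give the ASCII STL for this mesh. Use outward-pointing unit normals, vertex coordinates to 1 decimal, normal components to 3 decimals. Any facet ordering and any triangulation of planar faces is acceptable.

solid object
 facet normal -0.285 -0.885 -0.370
  outer loop
   vertex 3.5 1.5 0.4
   vertex 4.4 0.5 2.1
   vertex 1.6 0.9 3.3
  endloop
 endfacet
 facet normal -0.916 0.108 -0.386
  outer loop
   vertex 2.9 3.7 1.0
   vertex 1.6 0.9 3.3
   vertex 2.0 5.0 3.5
  endloop
 endfacet
 facet normal -0.827 -0.074 -0.557
  outer loop
   vertex 2.9 3.7 1.0
   vertex 3.5 1.5 0.4
   vertex 1.6 0.9 3.3
  endloop
 endfacet
 facet normal 0.311 -0.404 0.860
  outer loop
   vertex 4.3 1.7 2.7
   vertex 1.6 0.9 3.3
   vertex 4.4 0.5 2.1
  endloop
 endfacet
 facet normal 0.236 -0.070 0.969
  outer loop
   vertex 4.3 1.7 2.7
   vertex 2.0 5.0 3.5
   vertex 1.6 0.9 3.3
  endloop
 endfacet
 facet normal 0.820 0.572 -0.002
  outer loop
   vertex 4.3 1.7 2.7
   vertex 2.9 3.7 1.0
   vertex 2.0 5.0 3.5
  endloop
 endfacet
 facet normal 0.909 0.244 -0.337
  outer loop
   vertex 4.3 1.7 2.7
   vertex 4.4 0.5 2.1
   vertex 3.5 1.5 0.4
  endloop
 endfacet
 facet normal 0.882 0.332 -0.336
  outer loop
   vertex 4.3 1.7 2.7
   vertex 3.5 1.5 0.4
   vertex 2.9 3.7 1.0
  endloop
 endfacet
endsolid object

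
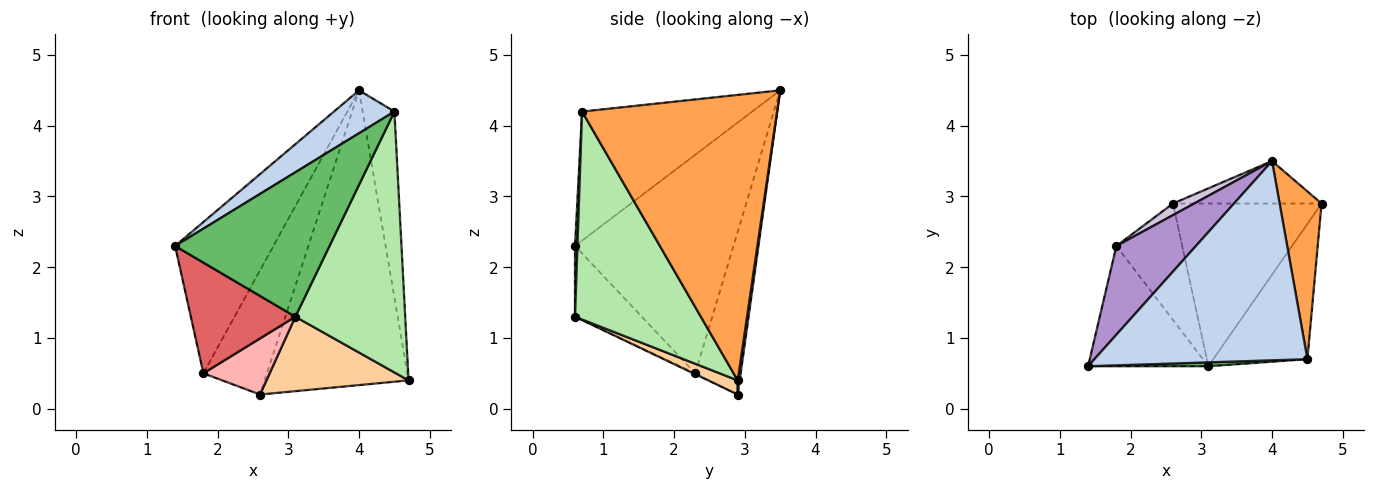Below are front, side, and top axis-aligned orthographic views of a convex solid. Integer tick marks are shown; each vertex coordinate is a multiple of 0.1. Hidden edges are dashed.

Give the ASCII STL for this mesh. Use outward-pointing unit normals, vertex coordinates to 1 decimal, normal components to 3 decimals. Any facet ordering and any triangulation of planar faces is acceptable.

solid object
 facet normal 0.014 0.990 -0.143
  outer loop
   vertex 4.0 3.5 4.5
   vertex 4.7 2.9 0.4
   vertex 2.6 2.9 0.2
  endloop
 endfacet
 facet normal -0.510 -0.181 0.841
  outer loop
   vertex 4.5 0.7 4.2
   vertex 4.0 3.5 4.5
   vertex 1.4 0.6 2.3
  endloop
 endfacet
 facet normal 0.977 0.159 0.143
  outer loop
   vertex 4.5 0.7 4.2
   vertex 4.7 2.9 0.4
   vertex 4.0 3.5 4.5
  endloop
 endfacet
 facet normal 0.086 -0.415 -0.906
  outer loop
   vertex 3.1 0.6 1.3
   vertex 2.6 2.9 0.2
   vertex 4.7 2.9 0.4
  endloop
 endfacet
 facet normal 0.016 -1.000 0.027
  outer loop
   vertex 3.1 0.6 1.3
   vertex 4.5 0.7 4.2
   vertex 1.4 0.6 2.3
  endloop
 endfacet
 facet normal 0.713 -0.622 -0.323
  outer loop
   vertex 3.1 0.6 1.3
   vertex 4.7 2.9 0.4
   vertex 4.5 0.7 4.2
  endloop
 endfacet
 facet normal -0.397 -0.622 -0.675
  outer loop
   vertex 1.8 2.3 0.5
   vertex 3.1 0.6 1.3
   vertex 1.4 0.6 2.3
  endloop
 endfacet
 facet normal -0.013 -0.434 -0.901
  outer loop
   vertex 1.8 2.3 0.5
   vertex 2.6 2.9 0.2
   vertex 3.1 0.6 1.3
  endloop
 endfacet
 facet normal -0.812 0.504 0.295
  outer loop
   vertex 1.8 2.3 0.5
   vertex 1.4 0.6 2.3
   vertex 4.0 3.5 4.5
  endloop
 endfacet
 facet normal -0.580 0.811 0.076
  outer loop
   vertex 1.8 2.3 0.5
   vertex 4.0 3.5 4.5
   vertex 2.6 2.9 0.2
  endloop
 endfacet
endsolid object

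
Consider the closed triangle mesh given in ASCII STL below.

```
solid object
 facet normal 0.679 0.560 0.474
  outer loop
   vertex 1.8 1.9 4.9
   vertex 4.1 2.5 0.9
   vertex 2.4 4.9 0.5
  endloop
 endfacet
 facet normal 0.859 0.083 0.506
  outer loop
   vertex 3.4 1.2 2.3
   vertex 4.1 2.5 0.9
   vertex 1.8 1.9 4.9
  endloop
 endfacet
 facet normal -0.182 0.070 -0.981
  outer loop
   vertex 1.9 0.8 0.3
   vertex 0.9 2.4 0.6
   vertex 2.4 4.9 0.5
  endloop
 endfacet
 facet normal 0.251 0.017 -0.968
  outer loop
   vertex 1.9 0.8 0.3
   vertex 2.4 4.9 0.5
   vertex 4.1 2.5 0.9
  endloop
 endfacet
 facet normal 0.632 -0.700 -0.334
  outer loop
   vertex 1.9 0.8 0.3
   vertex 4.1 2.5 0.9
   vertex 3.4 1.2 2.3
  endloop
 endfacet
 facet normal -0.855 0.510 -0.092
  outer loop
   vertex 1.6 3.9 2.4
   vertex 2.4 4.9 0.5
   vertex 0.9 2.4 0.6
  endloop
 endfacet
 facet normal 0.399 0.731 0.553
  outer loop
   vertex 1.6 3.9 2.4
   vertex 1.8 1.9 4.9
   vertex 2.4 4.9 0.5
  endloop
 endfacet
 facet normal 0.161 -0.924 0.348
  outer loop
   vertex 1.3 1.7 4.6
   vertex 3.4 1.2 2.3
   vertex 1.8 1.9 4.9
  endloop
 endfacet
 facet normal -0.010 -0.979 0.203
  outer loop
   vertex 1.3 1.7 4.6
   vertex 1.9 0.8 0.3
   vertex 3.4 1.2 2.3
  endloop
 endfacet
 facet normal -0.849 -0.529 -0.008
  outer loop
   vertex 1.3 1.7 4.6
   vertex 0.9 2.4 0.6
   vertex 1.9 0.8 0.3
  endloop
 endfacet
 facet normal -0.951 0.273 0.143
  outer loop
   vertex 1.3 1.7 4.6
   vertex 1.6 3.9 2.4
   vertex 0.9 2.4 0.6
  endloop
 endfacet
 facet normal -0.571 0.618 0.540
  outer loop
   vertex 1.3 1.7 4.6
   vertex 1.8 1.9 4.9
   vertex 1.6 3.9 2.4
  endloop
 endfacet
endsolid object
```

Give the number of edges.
18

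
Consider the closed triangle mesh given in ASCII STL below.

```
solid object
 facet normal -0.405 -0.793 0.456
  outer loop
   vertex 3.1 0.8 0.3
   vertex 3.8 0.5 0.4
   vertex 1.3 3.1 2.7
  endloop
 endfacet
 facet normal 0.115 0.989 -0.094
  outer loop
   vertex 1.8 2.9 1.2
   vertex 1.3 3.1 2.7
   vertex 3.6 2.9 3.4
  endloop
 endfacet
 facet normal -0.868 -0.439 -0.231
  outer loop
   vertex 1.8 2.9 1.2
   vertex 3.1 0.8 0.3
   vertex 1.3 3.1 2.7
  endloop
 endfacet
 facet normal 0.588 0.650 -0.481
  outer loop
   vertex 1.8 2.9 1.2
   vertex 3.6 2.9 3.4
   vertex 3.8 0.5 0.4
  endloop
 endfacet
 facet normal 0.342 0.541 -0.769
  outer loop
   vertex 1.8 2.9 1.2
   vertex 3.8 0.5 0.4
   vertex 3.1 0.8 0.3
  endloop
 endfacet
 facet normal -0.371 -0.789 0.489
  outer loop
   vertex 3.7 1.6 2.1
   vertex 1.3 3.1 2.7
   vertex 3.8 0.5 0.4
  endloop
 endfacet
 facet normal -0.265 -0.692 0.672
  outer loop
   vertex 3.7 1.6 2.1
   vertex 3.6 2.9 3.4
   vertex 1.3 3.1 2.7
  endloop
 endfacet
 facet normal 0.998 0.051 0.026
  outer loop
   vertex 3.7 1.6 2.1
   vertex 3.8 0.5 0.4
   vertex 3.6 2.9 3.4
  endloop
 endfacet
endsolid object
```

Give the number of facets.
8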